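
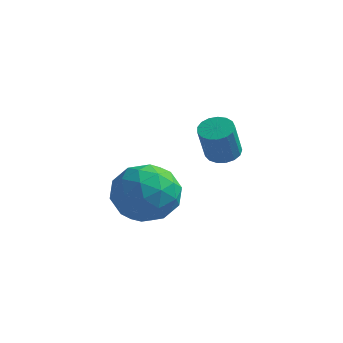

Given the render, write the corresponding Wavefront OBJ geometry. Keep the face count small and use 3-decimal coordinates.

v 0.381 4.21 -3.255
v 1.336 4.653 -3.045
v 1.144 3.067 -4.315
v 2.099 3.51 -4.105
v 1.582 2.961 -3.342
v 1.111 3.667 -2.687
v 1.369 4.053 -4.673
v 0.898 4.759 -4.018
v 1.946 4.555 -3.922
v 2.078 3.88 -3.099
v 0.402 3.84 -4.261
v 0.534 3.165 -3.438
v 0.792 4.532 -3.057
v 1.688 3.188 -4.303
v 1.385 2.865 -3.854
v 1.946 3.125 -3.731
v 0.659 3.953 -2.847
v 1.22 4.213 -2.723
v 1.365 3.218 -2.897
v 1.26 3.507 -4.637
v 1.821 3.767 -4.513
v 0.534 4.595 -3.629
v 1.095 4.855 -3.506
v 1.115 4.502 -4.463
v 1.711 4.735 -3.449
v 2.16 4.063 -4.072
v 1.731 4.382 -4.406
v 1.454 4.797 -4.021
v 1.789 4.338 -2.965
v 2.237 3.666 -3.588
v 1.934 3.343 -3.139
v 1.657 3.759 -2.754
v 2.148 4.281 -3.48
v 0.243 4.054 -3.772
v 0.691 3.382 -4.395
v 0.823 3.961 -4.606
v 0.546 4.377 -4.221
v 0.32 3.657 -3.288
v 0.769 2.985 -3.911
v 1.026 2.923 -3.339
v 0.749 3.338 -2.954
v 0.332 3.439 -3.88
v 3.62 3.636 -1.395
v 4.095 3.803 -1.31
v 4.054 3.351 -0.199
v 3.58 3.184 -0.285
v 3.954 3.989 -1.24
v 3.913 3.537 -0.129
v 3.736 4.094 -1.205
v 3.696 3.643 -0.094
v 3.493 4.095 -1.214
v 3.452 3.643 -0.103
v 3.278 3.99 -1.264
v 3.237 3.538 -0.153
v 3.142 3.804 -1.345
v 3.101 3.352 -0.234
v 3.115 3.58 -1.437
v 3.074 3.128 -0.326
v 3.205 3.368 -1.52
v 3.164 2.916 -0.409
v 3.389 3.218 -1.574
v 3.348 2.766 -0.463
v 3.627 3.163 -1.587
v 3.586 2.712 -0.476
v 3.863 3.217 -1.557
v 3.822 2.765 -0.446
v 4.043 3.367 -1.489
v 4.002 2.915 -0.378
v 4.127 3.578 -1.4
v 4.086 3.126 -0.289
f 1 38 17
f 38 12 41
f 17 41 6
f 38 41 17
f 1 17 13
f 17 6 18
f 13 18 2
f 17 18 13
f 1 13 22
f 13 2 23
f 22 23 8
f 13 23 22
f 1 22 34
f 22 8 37
f 34 37 11
f 22 37 34
f 1 34 38
f 34 11 42
f 38 42 12
f 34 42 38
f 2 18 29
f 18 6 32
f 29 32 10
f 18 32 29
f 6 41 19
f 41 12 40
f 19 40 5
f 41 40 19
f 12 42 39
f 42 11 35
f 39 35 3
f 42 35 39
f 11 37 36
f 37 8 24
f 36 24 7
f 37 24 36
f 8 23 28
f 23 2 25
f 28 25 9
f 23 25 28
f 4 30 16
f 30 10 31
f 16 31 5
f 30 31 16
f 4 16 14
f 16 5 15
f 14 15 3
f 16 15 14
f 4 14 21
f 14 3 20
f 21 20 7
f 14 20 21
f 4 21 26
f 21 7 27
f 26 27 9
f 21 27 26
f 4 26 30
f 26 9 33
f 30 33 10
f 26 33 30
f 5 31 19
f 31 10 32
f 19 32 6
f 31 32 19
f 3 15 39
f 15 5 40
f 39 40 12
f 15 40 39
f 7 20 36
f 20 3 35
f 36 35 11
f 20 35 36
f 9 27 28
f 27 7 24
f 28 24 8
f 27 24 28
f 10 33 29
f 33 9 25
f 29 25 2
f 33 25 29
f 44 43 47
f 44 47 45
f 45 47 48
f 45 48 46
f 47 43 49
f 47 49 48
f 48 49 50
f 48 50 46
f 49 43 51
f 49 51 50
f 50 51 52
f 50 52 46
f 51 43 53
f 51 53 52
f 52 53 54
f 52 54 46
f 53 43 55
f 53 55 54
f 54 55 56
f 54 56 46
f 55 43 57
f 55 57 56
f 56 57 58
f 56 58 46
f 57 43 59
f 57 59 58
f 58 59 60
f 58 60 46
f 59 43 61
f 59 61 60
f 60 61 62
f 60 62 46
f 61 43 63
f 61 63 62
f 62 63 64
f 62 64 46
f 63 43 65
f 63 65 64
f 64 65 66
f 64 66 46
f 65 43 67
f 65 67 66
f 66 67 68
f 66 68 46
f 67 43 69
f 67 69 68
f 68 69 70
f 68 70 46
f 69 43 44
f 69 44 70
f 70 44 45
f 70 45 46



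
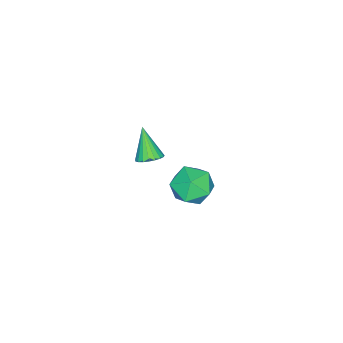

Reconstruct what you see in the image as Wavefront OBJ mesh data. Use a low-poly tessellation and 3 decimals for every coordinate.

v 0.402 -1.515 2.156
v 0.918 -1.957 2.149
v -0.222 -2.265 3.584
v 1.023 -1.746 2.305
v 1.021 -1.496 2.436
v 0.911 -1.248 2.518
v 0.714 -1.047 2.538
v 0.462 -0.926 2.491
v 0.2 -0.908 2.386
v -0.027 -0.994 2.242
v -0.18 -1.171 2.083
v -0.233 -1.406 1.936
v -0.175 -1.661 1.827
v -0.018 -1.89 1.775
v 0.211 -2.055 1.789
v 0.474 -2.126 1.866
v 0.724 -2.091 1.993
v -2.869 -0.198 -3.093
v -2.029 -1.049 -3.38
v -4.291 -1.591 -3.12
v -3.451 -2.442 -3.407
v -3.446 -1.926 -2.291
v -2.567 -1.065 -2.274
v -3.753 -1.575 -4.226
v -2.874 -0.714 -4.209
v -2.575 -1.9 -4.081
v -2.385 -2.117 -2.885
v -3.935 -0.523 -3.615
v -3.745 -0.74 -2.419
f 2 1 4
f 2 4 3
f 4 1 5
f 4 5 3
f 5 1 6
f 5 6 3
f 6 1 7
f 6 7 3
f 7 1 8
f 7 8 3
f 8 1 9
f 8 9 3
f 9 1 10
f 9 10 3
f 10 1 11
f 10 11 3
f 11 1 12
f 11 12 3
f 12 1 13
f 12 13 3
f 13 1 14
f 13 14 3
f 14 1 15
f 14 15 3
f 15 1 16
f 15 16 3
f 16 1 17
f 16 17 3
f 17 1 2
f 17 2 3
f 18 29 23
f 18 23 19
f 18 19 25
f 18 25 28
f 18 28 29
f 19 23 27
f 23 29 22
f 29 28 20
f 28 25 24
f 25 19 26
f 21 27 22
f 21 22 20
f 21 20 24
f 21 24 26
f 21 26 27
f 22 27 23
f 20 22 29
f 24 20 28
f 26 24 25
f 27 26 19



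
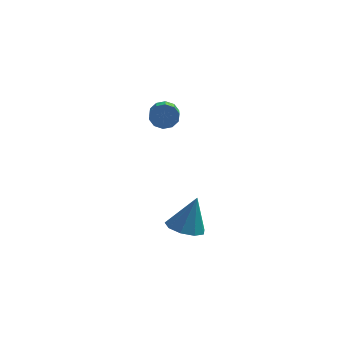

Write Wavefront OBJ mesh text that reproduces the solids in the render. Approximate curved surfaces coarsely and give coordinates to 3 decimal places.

v 1.462 -0.782 1.77
v 1.84 -0.932 1.213
v 2.016 -2.268 1.693
v 1.638 -2.118 2.25
v 2.103 -0.789 1.516
v 2.28 -2.124 1.996
v 2.122 -0.643 1.916
v 2.298 -1.978 2.396
v 1.888 -0.55 2.261
v 2.064 -1.886 2.74
v 1.491 -0.546 2.418
v 1.668 -1.881 2.897
v 1.084 -0.632 2.327
v 1.26 -1.968 2.807
v 0.82 -0.776 2.024
v 0.997 -2.111 2.504
v 0.802 -0.922 1.624
v 0.978 -2.257 2.104
v 1.036 -1.014 1.28
v 1.212 -2.35 1.759
v 1.432 -1.019 1.123
v 1.609 -2.354 1.602
v 2.685 -3.058 -4.306
v 3.194 -3.861 -4.309
v 3.195 -2.742 -2.514
v 3.564 -3.363 -4.502
v 3.522 -2.722 -4.604
v 3.09 -2.239 -4.566
v 2.467 -2.139 -4.407
v 1.947 -2.469 -4.2
v 1.772 -3.075 -4.044
v 2.025 -3.673 -4.01
v 2.586 -3.983 -4.114
f 2 1 5
f 2 5 3
f 3 5 6
f 3 6 4
f 5 1 7
f 5 7 6
f 6 7 8
f 6 8 4
f 7 1 9
f 7 9 8
f 8 9 10
f 8 10 4
f 9 1 11
f 9 11 10
f 10 11 12
f 10 12 4
f 11 1 13
f 11 13 12
f 12 13 14
f 12 14 4
f 13 1 15
f 13 15 14
f 14 15 16
f 14 16 4
f 15 1 17
f 15 17 16
f 16 17 18
f 16 18 4
f 17 1 19
f 17 19 18
f 18 19 20
f 18 20 4
f 19 1 21
f 19 21 20
f 20 21 22
f 20 22 4
f 21 1 2
f 21 2 22
f 22 2 3
f 22 3 4
f 24 23 26
f 24 26 25
f 26 23 27
f 26 27 25
f 27 23 28
f 27 28 25
f 28 23 29
f 28 29 25
f 29 23 30
f 29 30 25
f 30 23 31
f 30 31 25
f 31 23 32
f 31 32 25
f 32 23 33
f 32 33 25
f 33 23 24
f 33 24 25



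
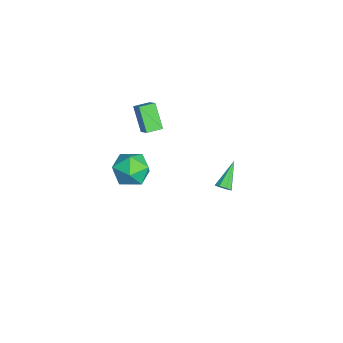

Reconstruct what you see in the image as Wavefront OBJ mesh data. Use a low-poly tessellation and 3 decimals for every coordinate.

v -1.357 -3.161 4.125
v -0.536 -2.875 4.814
v -1.676 -2.245 4.125
v -0.855 -1.959 4.814
v -0.325 -2.801 2.746
v 0.496 -2.515 3.435
v -0.644 -1.885 2.746
v 0.177 -1.599 3.435
v -1.636 2.014 -4.204
v -1.402 1.764 -3.787
v -2.984 2.766 -2.996
v -1.248 2.142 -3.852
v -1.322 2.445 -4.123
v -1.58 2.496 -4.442
v -1.871 2.264 -4.622
v -2.025 1.885 -4.557
v -1.951 1.582 -4.286
v -1.692 1.532 -3.967
v 2.026 -2.845 3.003
v 3.216 -2.577 2.975
v 2.364 -4.463 1.925
v 3.554 -4.195 1.897
v 3.031 -4.542 2.943
v 2.822 -3.542 3.609
v 2.758 -3.498 1.291
v 2.549 -2.498 1.957
v 3.668 -2.981 1.917
v 3.837 -3.626 2.938
v 1.743 -3.414 1.962
v 1.912 -4.059 2.983
f 2 4 1
f 5 2 1
f 1 4 3
f 3 5 1
f 2 8 4
f 6 2 5
f 6 8 2
f 4 8 3
f 7 5 3
f 3 8 7
f 7 6 5
f 8 6 7
f 10 9 12
f 10 12 11
f 12 9 13
f 12 13 11
f 13 9 14
f 13 14 11
f 14 9 15
f 14 15 11
f 15 9 16
f 15 16 11
f 16 9 17
f 16 17 11
f 17 9 18
f 17 18 11
f 18 9 10
f 18 10 11
f 19 30 24
f 19 24 20
f 19 20 26
f 19 26 29
f 19 29 30
f 20 24 28
f 24 30 23
f 30 29 21
f 29 26 25
f 26 20 27
f 22 28 23
f 22 23 21
f 22 21 25
f 22 25 27
f 22 27 28
f 23 28 24
f 21 23 30
f 25 21 29
f 27 25 26
f 28 27 20



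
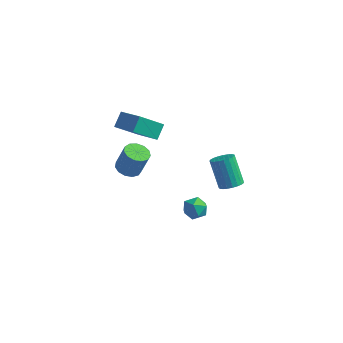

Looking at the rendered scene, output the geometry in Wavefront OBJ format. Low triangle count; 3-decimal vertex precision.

v -2.788 0.25 3.402
v -2.792 1.017 4.105
v -4.344 0.933 2.647
v -4.348 1.7 3.35
v -1.852 1.22 2.35
v -1.856 1.987 3.053
v -3.408 1.903 1.595
v -3.412 2.67 2.298
v -1.545 -2.506 3.093
v -0.917 -2.226 2.85
v -0.446 -2.074 4.245
v -1.075 -2.354 4.487
v -1.173 -1.908 2.902
v -0.702 -1.756 4.297
v -1.547 -1.78 3.014
v -1.076 -1.628 4.409
v -1.921 -1.882 3.152
v -1.45 -1.731 4.547
v -2.176 -2.183 3.27
v -1.705 -2.031 4.665
v -2.23 -2.586 3.332
v -1.759 -2.434 4.727
v -2.068 -2.963 3.319
v -1.597 -2.812 4.713
v -1.739 -3.195 3.233
v -1.268 -3.044 4.628
v -1.349 -3.209 3.103
v -0.878 -3.057 4.497
v -1.022 -2.999 2.969
v -0.551 -2.847 4.364
v -0.86 -2.632 2.875
v -0.389 -2.481 4.27
v 1.513 -0.513 0.281
v 2.182 -0.797 0.034
v 0.938 -1.023 -0.694
v 1.607 -1.307 -0.941
v 1.284 -1.585 -0.303
v 1.639 -1.27 0.3
v 1.481 -0.55 -0.96
v 1.836 -0.235 -0.357
v 2.162 -0.82 -0.733
v 2.041 -1.459 -0.326
v 1.079 -0.361 -0.334
v 0.958 -1 0.073
v 3.923 -1.463 3.2
v 4.241 -1.946 3.538
v 3.435 -1.441 5.018
v 3.117 -0.957 4.68
v 4.418 -1.732 3.562
v 3.612 -1.227 5.042
v 4.51 -1.472 3.523
v 3.704 -0.967 5.003
v 4.5 -1.21 3.428
v 3.694 -0.705 4.909
v 4.391 -0.992 3.294
v 3.584 -0.487 4.774
v 4.2 -0.855 3.143
v 3.394 -0.35 4.624
v 3.962 -0.823 3.003
v 3.156 -0.318 4.483
v 3.717 -0.902 2.896
v 2.911 -0.397 4.377
v 3.508 -1.078 2.842
v 2.701 -0.572 4.322
v 3.37 -1.32 2.85
v 2.564 -0.815 4.33
v 3.328 -1.587 2.918
v 2.522 -1.081 4.398
v 3.389 -1.832 3.035
v 2.583 -1.327 4.515
v 3.543 -2.014 3.18
v 2.736 -1.508 4.661
v 3.762 -2.1 3.329
v 2.955 -1.595 4.81
v 4.009 -2.076 3.456
v 3.202 -1.571 4.936
f 2 4 1
f 5 2 1
f 1 4 3
f 3 5 1
f 2 8 4
f 6 2 5
f 6 8 2
f 4 8 3
f 7 5 3
f 3 8 7
f 7 6 5
f 8 6 7
f 10 9 13
f 10 13 11
f 11 13 14
f 11 14 12
f 13 9 15
f 13 15 14
f 14 15 16
f 14 16 12
f 15 9 17
f 15 17 16
f 16 17 18
f 16 18 12
f 17 9 19
f 17 19 18
f 18 19 20
f 18 20 12
f 19 9 21
f 19 21 20
f 20 21 22
f 20 22 12
f 21 9 23
f 21 23 22
f 22 23 24
f 22 24 12
f 23 9 25
f 23 25 24
f 24 25 26
f 24 26 12
f 25 9 27
f 25 27 26
f 26 27 28
f 26 28 12
f 27 9 29
f 27 29 28
f 28 29 30
f 28 30 12
f 29 9 31
f 29 31 30
f 30 31 32
f 30 32 12
f 31 9 10
f 31 10 32
f 32 10 11
f 32 11 12
f 33 44 38
f 33 38 34
f 33 34 40
f 33 40 43
f 33 43 44
f 34 38 42
f 38 44 37
f 44 43 35
f 43 40 39
f 40 34 41
f 36 42 37
f 36 37 35
f 36 35 39
f 36 39 41
f 36 41 42
f 37 42 38
f 35 37 44
f 39 35 43
f 41 39 40
f 42 41 34
f 46 45 49
f 46 49 47
f 47 49 50
f 47 50 48
f 49 45 51
f 49 51 50
f 50 51 52
f 50 52 48
f 51 45 53
f 51 53 52
f 52 53 54
f 52 54 48
f 53 45 55
f 53 55 54
f 54 55 56
f 54 56 48
f 55 45 57
f 55 57 56
f 56 57 58
f 56 58 48
f 57 45 59
f 57 59 58
f 58 59 60
f 58 60 48
f 59 45 61
f 59 61 60
f 60 61 62
f 60 62 48
f 61 45 63
f 61 63 62
f 62 63 64
f 62 64 48
f 63 45 65
f 63 65 64
f 64 65 66
f 64 66 48
f 65 45 67
f 65 67 66
f 66 67 68
f 66 68 48
f 67 45 69
f 67 69 68
f 68 69 70
f 68 70 48
f 69 45 71
f 69 71 70
f 70 71 72
f 70 72 48
f 71 45 73
f 71 73 72
f 72 73 74
f 72 74 48
f 73 45 75
f 73 75 74
f 74 75 76
f 74 76 48
f 75 45 46
f 75 46 76
f 76 46 47
f 76 47 48



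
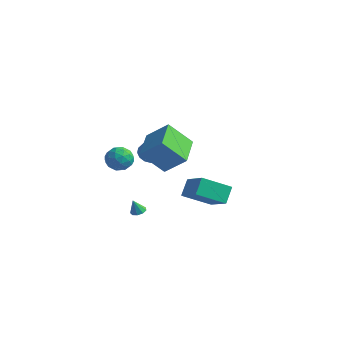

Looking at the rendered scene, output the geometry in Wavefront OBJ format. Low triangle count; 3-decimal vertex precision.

v -0.157 -2.954 2.063
v 0.55 -3.578 2.137
v -0.85 -3.862 1.043
v -0.143 -4.486 1.117
v -0.736 -4.354 1.842
v -0.308 -3.794 2.473
v 0.008 -3.646 0.707
v 0.436 -3.086 1.338
v 0.652 -4.006 1.3
v 0.192 -4.444 2.001
v -0.492 -2.996 1.179
v -0.952 -3.434 1.88
v 0.257 -3.187 2.19
v -0.557 -4.253 0.99
v -0.906 -4.176 1.417
v -0.49 -4.543 1.461
v -0.247 -3.313 2.387
v 0.169 -3.68 2.431
v -0.588 -4.136 2.257
v -0.469 -3.76 0.749
v -0.053 -4.127 0.793
v 0.19 -2.897 1.719
v 0.606 -3.264 1.763
v 0.288 -3.304 0.923
v 0.733 -3.805 1.741
v 0.326 -4.338 1.141
v 0.415 -3.845 0.9
v 0.666 -3.515 1.271
v 0.463 -4.062 2.154
v 0.055 -4.596 1.554
v -0.294 -4.518 1.98
v -0.042 -4.189 2.351
v 0.523 -4.314 1.661
v -0.355 -2.844 1.626
v -0.763 -3.378 1.026
v -0.258 -3.251 0.829
v -0.006 -2.922 1.2
v -0.626 -3.102 2.039
v -1.033 -3.635 1.439
v -0.966 -3.925 1.909
v -0.715 -3.595 2.28
v -0.823 -3.126 1.519
v 0.496 -2.789 -3.075
v 0.797 -3.207 -3.151
v 0.324 -3.091 -2.105
v 0.994 -2.936 -3.032
v 0.958 -2.596 -2.933
v 0.706 -2.347 -2.9
v 0.356 -2.305 -2.949
v 0.072 -2.489 -3.057
v -0.014 -2.815 -3.174
v 0.14 -3.128 -3.244
v 0.46 -3.283 -3.235
v 1.73 -3.385 4.057
v 3.037 -2.928 5.239
v 2.731 -2.367 2.558
v 4.038 -1.911 3.739
v 2.802 -5.169 3.561
v 4.109 -4.713 4.742
v 3.803 -4.152 2.061
v 5.11 -3.695 3.243
v -0.032 1.775 -3.876
v -0.289 2.657 -2.873
v 1.153 3.271 -4.888
v 0.896 4.153 -3.885
v 1.744 1.087 -2.815
v 1.487 1.969 -1.812
v 2.929 2.583 -3.827
v 2.672 3.465 -2.824
v -1.443 0.41 -0.035
v -0.822 0.383 -0.569
v 0.565 0.024 1.06
v -0.057 0.05 1.595
v -0.851 0.791 -0.455
v 0.536 0.432 1.175
v -1.039 1.097 -0.228
v 0.348 0.737 1.402
v -1.335 1.218 0.051
v 0.052 0.859 1.681
v -1.661 1.123 0.307
v -0.274 0.763 1.937
v -1.928 0.836 0.471
v -0.541 0.477 2.101
v -2.065 0.436 0.5
v -0.678 0.077 2.129
v -2.036 0.028 0.385
v -0.649 -0.331 2.015
v -1.848 -0.277 0.158
v -0.461 -0.637 1.788
v -1.552 -0.399 -0.121
v -0.165 -0.758 1.509
v -1.226 -0.303 -0.377
v 0.161 -0.663 1.253
v -0.959 -0.017 -0.541
v 0.428 -0.376 1.089
f 1 38 17
f 38 12 41
f 17 41 6
f 38 41 17
f 1 17 13
f 17 6 18
f 13 18 2
f 17 18 13
f 1 13 22
f 13 2 23
f 22 23 8
f 13 23 22
f 1 22 34
f 22 8 37
f 34 37 11
f 22 37 34
f 1 34 38
f 34 11 42
f 38 42 12
f 34 42 38
f 2 18 29
f 18 6 32
f 29 32 10
f 18 32 29
f 6 41 19
f 41 12 40
f 19 40 5
f 41 40 19
f 12 42 39
f 42 11 35
f 39 35 3
f 42 35 39
f 11 37 36
f 37 8 24
f 36 24 7
f 37 24 36
f 8 23 28
f 23 2 25
f 28 25 9
f 23 25 28
f 4 30 16
f 30 10 31
f 16 31 5
f 30 31 16
f 4 16 14
f 16 5 15
f 14 15 3
f 16 15 14
f 4 14 21
f 14 3 20
f 21 20 7
f 14 20 21
f 4 21 26
f 21 7 27
f 26 27 9
f 21 27 26
f 4 26 30
f 26 9 33
f 30 33 10
f 26 33 30
f 5 31 19
f 31 10 32
f 19 32 6
f 31 32 19
f 3 15 39
f 15 5 40
f 39 40 12
f 15 40 39
f 7 20 36
f 20 3 35
f 36 35 11
f 20 35 36
f 9 27 28
f 27 7 24
f 28 24 8
f 27 24 28
f 10 33 29
f 33 9 25
f 29 25 2
f 33 25 29
f 44 43 46
f 44 46 45
f 46 43 47
f 46 47 45
f 47 43 48
f 47 48 45
f 48 43 49
f 48 49 45
f 49 43 50
f 49 50 45
f 50 43 51
f 50 51 45
f 51 43 52
f 51 52 45
f 52 43 53
f 52 53 45
f 53 43 44
f 53 44 45
f 55 57 54
f 58 55 54
f 54 57 56
f 56 58 54
f 55 61 57
f 59 55 58
f 59 61 55
f 57 61 56
f 60 58 56
f 56 61 60
f 60 59 58
f 61 59 60
f 63 65 62
f 66 63 62
f 62 65 64
f 64 66 62
f 63 69 65
f 67 63 66
f 67 69 63
f 65 69 64
f 68 66 64
f 64 69 68
f 68 67 66
f 69 67 68
f 71 70 74
f 71 74 72
f 72 74 75
f 72 75 73
f 74 70 76
f 74 76 75
f 75 76 77
f 75 77 73
f 76 70 78
f 76 78 77
f 77 78 79
f 77 79 73
f 78 70 80
f 78 80 79
f 79 80 81
f 79 81 73
f 80 70 82
f 80 82 81
f 81 82 83
f 81 83 73
f 82 70 84
f 82 84 83
f 83 84 85
f 83 85 73
f 84 70 86
f 84 86 85
f 85 86 87
f 85 87 73
f 86 70 88
f 86 88 87
f 87 88 89
f 87 89 73
f 88 70 90
f 88 90 89
f 89 90 91
f 89 91 73
f 90 70 92
f 90 92 91
f 91 92 93
f 91 93 73
f 92 70 94
f 92 94 93
f 93 94 95
f 93 95 73
f 94 70 71
f 94 71 95
f 95 71 72
f 95 72 73



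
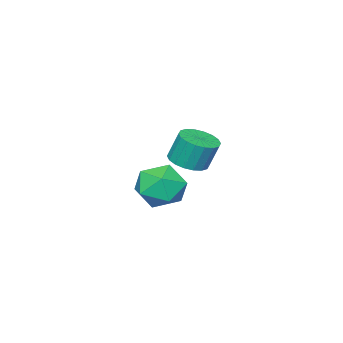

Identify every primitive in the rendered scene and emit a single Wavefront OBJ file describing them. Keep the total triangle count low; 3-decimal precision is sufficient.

v 0.508 0.405 3.47
v 0.987 -0.386 3.715
v -0.827 -0.294 3.825
v -0.348 -1.085 4.07
v -0.276 -0.296 4.606
v 0.549 0.136 4.388
v -0.389 -0.816 3.152
v 0.436 -0.384 2.934
v 0.433 -1.14 3.519
v 0.503 -0.819 4.418
v -0.343 0.139 3.122
v -0.273 0.46 4.021
v -3.541 -2.411 3.131
v -3.043 -2.915 3.377
v -3.221 -2.553 4.476
v -3.719 -2.049 4.229
v -2.854 -2.646 3.32
v -3.032 -2.284 4.418
v -2.801 -2.331 3.224
v -2.979 -1.969 4.323
v -2.895 -2.031 3.111
v -3.073 -1.669 4.209
v -3.116 -1.807 3.001
v -3.294 -1.445 4.099
v -3.422 -1.702 2.917
v -3.6 -1.34 4.015
v -3.751 -1.738 2.875
v -3.929 -1.376 3.974
v -4.039 -1.907 2.884
v -4.217 -1.545 3.983
v -4.228 -2.176 2.942
v -4.406 -1.814 4.04
v -4.281 -2.491 3.037
v -4.459 -2.129 4.136
v -4.187 -2.791 3.151
v -4.365 -2.429 4.249
v -3.966 -3.015 3.261
v -4.144 -2.653 4.359
v -3.66 -3.12 3.345
v -3.838 -2.758 4.443
v -3.331 -3.084 3.386
v -3.509 -2.722 4.485
f 1 12 6
f 1 6 2
f 1 2 8
f 1 8 11
f 1 11 12
f 2 6 10
f 6 12 5
f 12 11 3
f 11 8 7
f 8 2 9
f 4 10 5
f 4 5 3
f 4 3 7
f 4 7 9
f 4 9 10
f 5 10 6
f 3 5 12
f 7 3 11
f 9 7 8
f 10 9 2
f 14 13 17
f 14 17 15
f 15 17 18
f 15 18 16
f 17 13 19
f 17 19 18
f 18 19 20
f 18 20 16
f 19 13 21
f 19 21 20
f 20 21 22
f 20 22 16
f 21 13 23
f 21 23 22
f 22 23 24
f 22 24 16
f 23 13 25
f 23 25 24
f 24 25 26
f 24 26 16
f 25 13 27
f 25 27 26
f 26 27 28
f 26 28 16
f 27 13 29
f 27 29 28
f 28 29 30
f 28 30 16
f 29 13 31
f 29 31 30
f 30 31 32
f 30 32 16
f 31 13 33
f 31 33 32
f 32 33 34
f 32 34 16
f 33 13 35
f 33 35 34
f 34 35 36
f 34 36 16
f 35 13 37
f 35 37 36
f 36 37 38
f 36 38 16
f 37 13 39
f 37 39 38
f 38 39 40
f 38 40 16
f 39 13 41
f 39 41 40
f 40 41 42
f 40 42 16
f 41 13 14
f 41 14 42
f 42 14 15
f 42 15 16



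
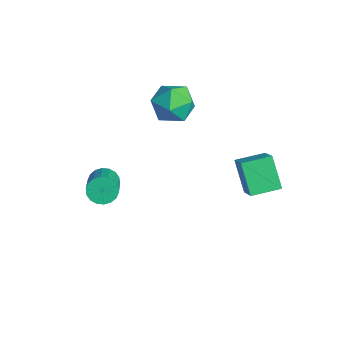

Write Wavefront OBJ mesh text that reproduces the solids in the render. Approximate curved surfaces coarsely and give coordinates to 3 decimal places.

v 1.028 2.098 1.708
v 2.09 1.862 2.557
v 1.214 3.398 1.836
v 2.277 3.162 2.684
v 2.023 2.078 0.456
v 3.086 1.842 1.304
v 2.21 3.378 0.583
v 3.272 3.142 1.432
v -2.986 -2.082 -1.775
v -2.61 -2.171 -2.346
v -0.997 -2.866 -1.177
v -1.374 -2.778 -0.605
v -2.544 -1.882 -2.265
v -0.932 -2.577 -1.096
v -2.566 -1.633 -2.087
v -0.954 -2.328 -0.917
v -2.671 -1.473 -1.847
v -1.059 -2.168 -0.677
v -2.839 -1.434 -1.592
v -1.226 -2.129 -0.423
v -3.036 -1.523 -1.374
v -1.423 -2.218 -0.205
v -3.223 -1.723 -1.235
v -1.61 -2.418 -0.066
v -3.363 -1.994 -1.203
v -1.75 -2.689 -0.034
v -3.428 -2.283 -1.284
v -1.816 -2.978 -0.115
v -3.406 -2.532 -1.463
v -1.794 -3.227 -0.293
v -3.301 -2.692 -1.703
v -1.689 -3.387 -0.533
v -3.134 -2.731 -1.957
v -1.521 -3.426 -0.788
v -2.937 -2.642 -2.175
v -1.324 -3.337 -1.006
v -2.75 -2.442 -2.314
v -1.137 -3.137 -1.145
v -2.784 0.526 3.993
v -2.244 1.439 4.048
v -1.556 -0.139 2.992
v -1.016 0.774 3.047
v -1.107 0.158 3.907
v -1.866 0.569 4.526
v -1.934 0.731 2.514
v -2.693 1.142 3.133
v -1.719 1.566 3.134
v -1.208 1.212 3.995
v -2.592 0.088 3.045
v -2.081 -0.266 3.906
f 2 4 1
f 5 2 1
f 1 4 3
f 3 5 1
f 2 8 4
f 6 2 5
f 6 8 2
f 4 8 3
f 7 5 3
f 3 8 7
f 7 6 5
f 8 6 7
f 10 9 13
f 10 13 11
f 11 13 14
f 11 14 12
f 13 9 15
f 13 15 14
f 14 15 16
f 14 16 12
f 15 9 17
f 15 17 16
f 16 17 18
f 16 18 12
f 17 9 19
f 17 19 18
f 18 19 20
f 18 20 12
f 19 9 21
f 19 21 20
f 20 21 22
f 20 22 12
f 21 9 23
f 21 23 22
f 22 23 24
f 22 24 12
f 23 9 25
f 23 25 24
f 24 25 26
f 24 26 12
f 25 9 27
f 25 27 26
f 26 27 28
f 26 28 12
f 27 9 29
f 27 29 28
f 28 29 30
f 28 30 12
f 29 9 31
f 29 31 30
f 30 31 32
f 30 32 12
f 31 9 33
f 31 33 32
f 32 33 34
f 32 34 12
f 33 9 35
f 33 35 34
f 34 35 36
f 34 36 12
f 35 9 37
f 35 37 36
f 36 37 38
f 36 38 12
f 37 9 10
f 37 10 38
f 38 10 11
f 38 11 12
f 39 50 44
f 39 44 40
f 39 40 46
f 39 46 49
f 39 49 50
f 40 44 48
f 44 50 43
f 50 49 41
f 49 46 45
f 46 40 47
f 42 48 43
f 42 43 41
f 42 41 45
f 42 45 47
f 42 47 48
f 43 48 44
f 41 43 50
f 45 41 49
f 47 45 46
f 48 47 40



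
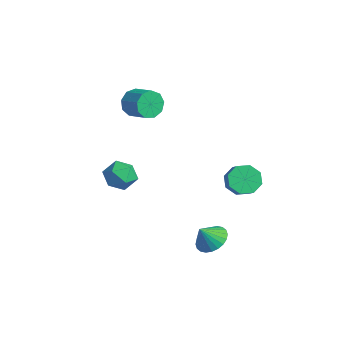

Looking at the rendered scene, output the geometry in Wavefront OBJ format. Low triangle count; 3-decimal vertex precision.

v -4.261 0.093 3.105
v -3.894 -0.525 2.396
v -2.472 -0.312 2.946
v -2.839 0.307 3.655
v -3.901 0.125 2.162
v -2.479 0.338 2.712
v -4.076 0.76 2.369
v -2.654 0.973 2.919
v -4.338 1.083 2.92
v -2.916 1.297 3.471
v -4.564 0.943 3.558
v -3.142 1.157 4.109
v -4.648 0.406 3.984
v -3.226 0.619 4.534
v -4.551 -0.278 3.998
v -3.129 -0.065 4.549
v -4.318 -0.788 3.594
v -2.896 -0.575 4.145
v -4.059 -0.886 2.962
v -2.636 -0.672 3.512
v 3.986 0.05 -3.81
v 4.577 0.745 -3.27
v 3.834 -0.69 -2.69
v 4.198 0.903 -3.217
v 3.787 0.931 -3.254
v 3.407 0.825 -3.376
v 3.114 0.6 -3.563
v 2.954 0.293 -3.789
v 2.951 -0.052 -4.017
v 3.106 -0.382 -4.214
v 3.395 -0.645 -4.349
v 3.773 -0.803 -4.402
v 4.184 -0.831 -4.365
v 4.565 -0.725 -4.243
v 4.857 -0.501 -4.056
v 5.017 -0.193 -3.83
v 5.02 0.152 -3.602
v 4.865 0.481 -3.405
v -1.094 -3.224 0.533
v -0.352 -2.515 0.941
v 0.192 -4.445 0.319
v 0.934 -3.736 0.727
v 0.16 -4.167 1.387
v -0.634 -3.411 1.519
v 0.474 -3.549 -0.259
v -0.32 -2.793 -0.127
v 0.617 -2.715 0.451
v 0.423 -3.097 1.468
v -0.583 -3.863 -0.208
v -0.777 -4.245 0.809
v 1.688 3.649 -1.618
v 2.266 4.461 -1.978
v 3.01 4.223 -1.323
v 2.432 3.411 -0.962
v 1.787 4.672 -1.358
v 2.531 4.434 -0.703
v 1.25 4.284 -0.89
v 1.994 4.045 -0.235
v 0.97 3.524 -0.849
v 1.714 3.285 -0.193
v 1.11 2.837 -1.257
v 1.854 2.599 -0.602
v 1.589 2.626 -1.877
v 2.333 2.388 -1.222
v 2.126 3.015 -2.345
v 2.87 2.776 -1.69
v 2.406 3.775 -2.387
v 3.15 3.536 -1.731
f 2 1 5
f 2 5 3
f 3 5 6
f 3 6 4
f 5 1 7
f 5 7 6
f 6 7 8
f 6 8 4
f 7 1 9
f 7 9 8
f 8 9 10
f 8 10 4
f 9 1 11
f 9 11 10
f 10 11 12
f 10 12 4
f 11 1 13
f 11 13 12
f 12 13 14
f 12 14 4
f 13 1 15
f 13 15 14
f 14 15 16
f 14 16 4
f 15 1 17
f 15 17 16
f 16 17 18
f 16 18 4
f 17 1 19
f 17 19 18
f 18 19 20
f 18 20 4
f 19 1 2
f 19 2 20
f 20 2 3
f 20 3 4
f 22 21 24
f 22 24 23
f 24 21 25
f 24 25 23
f 25 21 26
f 25 26 23
f 26 21 27
f 26 27 23
f 27 21 28
f 27 28 23
f 28 21 29
f 28 29 23
f 29 21 30
f 29 30 23
f 30 21 31
f 30 31 23
f 31 21 32
f 31 32 23
f 32 21 33
f 32 33 23
f 33 21 34
f 33 34 23
f 34 21 35
f 34 35 23
f 35 21 36
f 35 36 23
f 36 21 37
f 36 37 23
f 37 21 38
f 37 38 23
f 38 21 22
f 38 22 23
f 39 50 44
f 39 44 40
f 39 40 46
f 39 46 49
f 39 49 50
f 40 44 48
f 44 50 43
f 50 49 41
f 49 46 45
f 46 40 47
f 42 48 43
f 42 43 41
f 42 41 45
f 42 45 47
f 42 47 48
f 43 48 44
f 41 43 50
f 45 41 49
f 47 45 46
f 48 47 40
f 52 51 55
f 52 55 53
f 53 55 56
f 53 56 54
f 55 51 57
f 55 57 56
f 56 57 58
f 56 58 54
f 57 51 59
f 57 59 58
f 58 59 60
f 58 60 54
f 59 51 61
f 59 61 60
f 60 61 62
f 60 62 54
f 61 51 63
f 61 63 62
f 62 63 64
f 62 64 54
f 63 51 65
f 63 65 64
f 64 65 66
f 64 66 54
f 65 51 67
f 65 67 66
f 66 67 68
f 66 68 54
f 67 51 52
f 67 52 68
f 68 52 53
f 68 53 54



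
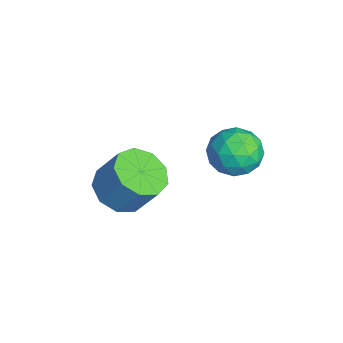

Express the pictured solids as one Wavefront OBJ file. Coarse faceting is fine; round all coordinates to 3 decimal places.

v -0.297 1.328 -0.589
v 0.057 1.771 -1.437
v 1.083 0.429 -0.483
v 1.437 0.872 -1.331
v 1.347 1.415 -0.472
v 0.494 1.97 -0.538
v 0.646 0.23 -1.382
v -0.207 0.785 -1.448
v 0.639 1.092 -1.927
v 1.073 1.824 -1.365
v 0.067 0.376 -0.555
v 0.501 1.108 0.007
v -0.241 1.628 -1.022
v 1.381 0.572 -0.898
v 1.328 0.891 -0.393
v 1.536 1.151 -0.891
v 0.016 1.745 -0.494
v 0.224 2.006 -0.992
v 0.982 1.796 -0.425
v 0.916 0.194 -0.928
v 1.124 0.455 -1.426
v -0.396 1.049 -1.029
v -0.188 1.309 -1.527
v 0.158 0.404 -1.495
v 0.309 1.49 -1.809
v 1.12 0.961 -1.747
v 0.655 0.584 -1.777
v 0.154 0.91 -1.815
v 0.564 1.92 -1.478
v 1.375 1.392 -1.416
v 1.322 1.71 -0.911
v 0.821 2.037 -0.95
v 0.906 1.521 -1.767
v -0.235 0.808 -0.504
v 0.576 0.28 -0.442
v 0.319 0.163 -0.97
v -0.182 0.49 -1.009
v 0.02 1.239 -0.173
v 0.831 0.71 -0.111
v 0.986 1.29 -0.105
v 0.485 1.616 -0.143
v 0.234 0.679 -0.153
v -0.651 -2.66 -3.686
v 0.372 -2.871 -3.915
v 0.815 -2.152 -2.604
v -0.209 -1.94 -2.374
v 0.179 -2.227 -4.203
v 0.622 -1.508 -2.892
v -0.402 -1.785 -4.249
v 0.04 -1.066 -2.938
v -1.1 -1.752 -4.032
v -0.658 -1.033 -2.72
v -1.588 -2.144 -3.652
v -1.146 -1.425 -2.341
v -1.638 -2.777 -3.288
v -1.195 -2.058 -1.977
v -1.226 -3.355 -3.11
v -0.783 -2.636 -1.799
v -0.545 -3.608 -3.202
v -0.102 -2.889 -1.89
v 0.086 -3.417 -3.52
v 0.529 -2.698 -2.208
f 1 38 17
f 38 12 41
f 17 41 6
f 38 41 17
f 1 17 13
f 17 6 18
f 13 18 2
f 17 18 13
f 1 13 22
f 13 2 23
f 22 23 8
f 13 23 22
f 1 22 34
f 22 8 37
f 34 37 11
f 22 37 34
f 1 34 38
f 34 11 42
f 38 42 12
f 34 42 38
f 2 18 29
f 18 6 32
f 29 32 10
f 18 32 29
f 6 41 19
f 41 12 40
f 19 40 5
f 41 40 19
f 12 42 39
f 42 11 35
f 39 35 3
f 42 35 39
f 11 37 36
f 37 8 24
f 36 24 7
f 37 24 36
f 8 23 28
f 23 2 25
f 28 25 9
f 23 25 28
f 4 30 16
f 30 10 31
f 16 31 5
f 30 31 16
f 4 16 14
f 16 5 15
f 14 15 3
f 16 15 14
f 4 14 21
f 14 3 20
f 21 20 7
f 14 20 21
f 4 21 26
f 21 7 27
f 26 27 9
f 21 27 26
f 4 26 30
f 26 9 33
f 30 33 10
f 26 33 30
f 5 31 19
f 31 10 32
f 19 32 6
f 31 32 19
f 3 15 39
f 15 5 40
f 39 40 12
f 15 40 39
f 7 20 36
f 20 3 35
f 36 35 11
f 20 35 36
f 9 27 28
f 27 7 24
f 28 24 8
f 27 24 28
f 10 33 29
f 33 9 25
f 29 25 2
f 33 25 29
f 44 43 47
f 44 47 45
f 45 47 48
f 45 48 46
f 47 43 49
f 47 49 48
f 48 49 50
f 48 50 46
f 49 43 51
f 49 51 50
f 50 51 52
f 50 52 46
f 51 43 53
f 51 53 52
f 52 53 54
f 52 54 46
f 53 43 55
f 53 55 54
f 54 55 56
f 54 56 46
f 55 43 57
f 55 57 56
f 56 57 58
f 56 58 46
f 57 43 59
f 57 59 58
f 58 59 60
f 58 60 46
f 59 43 61
f 59 61 60
f 60 61 62
f 60 62 46
f 61 43 44
f 61 44 62
f 62 44 45
f 62 45 46



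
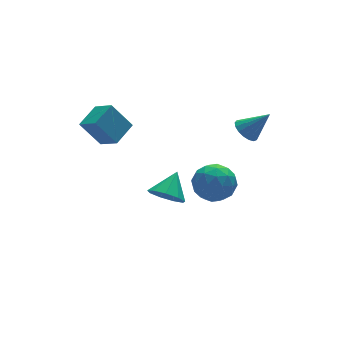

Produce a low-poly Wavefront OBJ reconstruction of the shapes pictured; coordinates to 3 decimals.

v 0.899 2.47 -3.406
v 1.575 2.216 -3.892
v 1.761 3.13 -2.554
v 1.369 2.738 -4.088
v 0.943 3.135 -3.965
v 0.497 3.221 -3.581
v 0.239 2.955 -3.115
v 0.29 2.462 -2.785
v 0.627 1.973 -2.746
v 1.091 1.716 -3.016
v 1.465 1.812 -3.468
v 3.272 -0.104 1.84
v 3.718 -0.267 1.41
v 4.108 -0.556 2.88
v 3.786 0.023 1.481
v 3.737 0.284 1.634
v 3.581 0.456 1.834
v 3.355 0.5 2.035
v 3.109 0.405 2.192
v 2.9 0.194 2.267
v 2.777 -0.086 2.245
v 2.767 -0.369 2.13
v 2.872 -0.592 1.948
v 3.069 -0.703 1.742
v 3.313 -0.677 1.557
v 3.547 -0.519 1.438
v 0.815 -0.182 -0.892
v 1.533 0.328 -0.422
v 1.567 -1.568 -0.538
v 2.285 -1.058 -0.068
v 1.366 -1.098 0.32
v 0.9 -0.242 0.101
v 2.2 -0.998 -1.061
v 1.734 -0.142 -1.28
v 2.389 -0.176 -0.526
v 1.873 -0.238 0.328
v 1.227 -1.002 -1.288
v 0.711 -1.064 -0.434
v 1.107 0.194 -0.688
v 1.993 -1.434 -0.272
v 1.452 -1.458 -0.044
v 1.874 -1.158 0.233
v 0.736 -0.141 -0.381
v 1.158 0.159 -0.104
v 1.06 -0.679 0.332
v 1.942 -1.399 -0.856
v 2.364 -1.099 -0.579
v 1.226 -0.082 -1.193
v 1.648 0.218 -0.916
v 2.04 -0.561 -1.292
v 2.033 0.198 -0.472
v 2.475 -0.616 -0.264
v 2.425 -0.581 -0.848
v 2.151 -0.078 -0.977
v 1.73 0.162 0.029
v 2.172 -0.653 0.237
v 1.631 -0.677 0.465
v 1.358 -0.173 0.336
v 2.233 -0.135 -0.032
v 0.928 -0.587 -1.197
v 1.37 -1.402 -0.989
v 1.742 -1.067 -1.296
v 1.469 -0.563 -1.425
v 0.625 -0.624 -0.696
v 1.067 -1.438 -0.488
v 0.949 -1.162 0.017
v 0.675 -0.659 -0.112
v 0.867 -1.105 -0.928
v -1.788 3.169 0.504
v -1.458 2.263 1.076
v -2.515 3.65 1.687
v -2.186 2.745 2.258
v -0.774 3.775 0.882
v -0.445 2.87 1.453
v -1.502 4.257 2.064
v -1.172 3.351 2.636
f 2 1 4
f 2 4 3
f 4 1 5
f 4 5 3
f 5 1 6
f 5 6 3
f 6 1 7
f 6 7 3
f 7 1 8
f 7 8 3
f 8 1 9
f 8 9 3
f 9 1 10
f 9 10 3
f 10 1 11
f 10 11 3
f 11 1 2
f 11 2 3
f 13 12 15
f 13 15 14
f 15 12 16
f 15 16 14
f 16 12 17
f 16 17 14
f 17 12 18
f 17 18 14
f 18 12 19
f 18 19 14
f 19 12 20
f 19 20 14
f 20 12 21
f 20 21 14
f 21 12 22
f 21 22 14
f 22 12 23
f 22 23 14
f 23 12 24
f 23 24 14
f 24 12 25
f 24 25 14
f 25 12 26
f 25 26 14
f 26 12 13
f 26 13 14
f 27 64 43
f 64 38 67
f 43 67 32
f 64 67 43
f 27 43 39
f 43 32 44
f 39 44 28
f 43 44 39
f 27 39 48
f 39 28 49
f 48 49 34
f 39 49 48
f 27 48 60
f 48 34 63
f 60 63 37
f 48 63 60
f 27 60 64
f 60 37 68
f 64 68 38
f 60 68 64
f 28 44 55
f 44 32 58
f 55 58 36
f 44 58 55
f 32 67 45
f 67 38 66
f 45 66 31
f 67 66 45
f 38 68 65
f 68 37 61
f 65 61 29
f 68 61 65
f 37 63 62
f 63 34 50
f 62 50 33
f 63 50 62
f 34 49 54
f 49 28 51
f 54 51 35
f 49 51 54
f 30 56 42
f 56 36 57
f 42 57 31
f 56 57 42
f 30 42 40
f 42 31 41
f 40 41 29
f 42 41 40
f 30 40 47
f 40 29 46
f 47 46 33
f 40 46 47
f 30 47 52
f 47 33 53
f 52 53 35
f 47 53 52
f 30 52 56
f 52 35 59
f 56 59 36
f 52 59 56
f 31 57 45
f 57 36 58
f 45 58 32
f 57 58 45
f 29 41 65
f 41 31 66
f 65 66 38
f 41 66 65
f 33 46 62
f 46 29 61
f 62 61 37
f 46 61 62
f 35 53 54
f 53 33 50
f 54 50 34
f 53 50 54
f 36 59 55
f 59 35 51
f 55 51 28
f 59 51 55
f 70 72 69
f 73 70 69
f 69 72 71
f 71 73 69
f 70 76 72
f 74 70 73
f 74 76 70
f 72 76 71
f 75 73 71
f 71 76 75
f 75 74 73
f 76 74 75



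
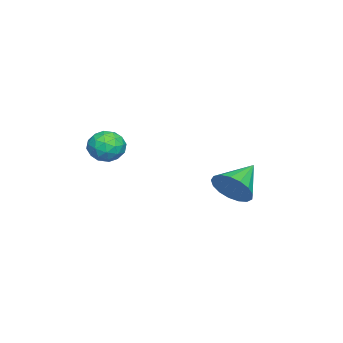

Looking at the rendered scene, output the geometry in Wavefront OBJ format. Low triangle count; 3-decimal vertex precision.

v 2.666 -0.323 3.234
v 2.902 0.076 3.736
v 3.338 -1.136 3.564
v 3.574 -0.737 4.066
v 2.933 -0.972 4.088
v 2.517 -0.469 3.884
v 3.723 -0.591 3.416
v 3.307 -0.088 3.212
v 3.555 -0.09 3.849
v 3.066 -0.325 4.264
v 3.174 -0.735 3.036
v 2.685 -0.97 3.451
v 2.725 -0.052 3.456
v 3.515 -1.008 3.844
v 3.138 -1.146 3.857
v 3.277 -0.911 4.152
v 2.499 -0.372 3.543
v 2.637 -0.138 3.838
v 2.655 -0.754 4.046
v 3.603 -0.922 3.462
v 3.741 -0.688 3.757
v 2.963 -0.149 3.148
v 3.102 0.086 3.443
v 3.585 -0.306 3.254
v 3.247 0.085 3.817
v 3.643 -0.393 4.011
v 3.73 -0.307 3.629
v 3.486 -0.012 3.509
v 2.96 -0.053 4.062
v 3.355 -0.531 4.256
v 2.978 -0.669 4.269
v 2.734 -0.374 4.149
v 3.344 -0.151 4.128
v 2.885 -0.529 3.044
v 3.28 -1.007 3.238
v 3.506 -0.686 3.151
v 3.262 -0.391 3.031
v 2.597 -0.667 3.289
v 2.993 -1.145 3.483
v 2.754 -1.048 3.791
v 2.51 -0.753 3.671
v 2.896 -0.909 3.172
v -0.598 2.65 0.638
v -0.317 2.327 1.348
v -1.822 3.09 1.322
v -0.18 2.7 1.353
v -0.139 3.061 1.194
v -0.203 3.329 0.907
v -0.358 3.441 0.559
v -0.568 3.372 0.229
v -0.784 3.137 -0.008
v -0.958 2.791 -0.097
v -1.049 2.413 -0.017
v -1.037 2.089 0.212
v -0.924 1.894 0.539
v -0.737 1.872 0.889
v -0.518 2.028 1.181
f 1 38 17
f 38 12 41
f 17 41 6
f 38 41 17
f 1 17 13
f 17 6 18
f 13 18 2
f 17 18 13
f 1 13 22
f 13 2 23
f 22 23 8
f 13 23 22
f 1 22 34
f 22 8 37
f 34 37 11
f 22 37 34
f 1 34 38
f 34 11 42
f 38 42 12
f 34 42 38
f 2 18 29
f 18 6 32
f 29 32 10
f 18 32 29
f 6 41 19
f 41 12 40
f 19 40 5
f 41 40 19
f 12 42 39
f 42 11 35
f 39 35 3
f 42 35 39
f 11 37 36
f 37 8 24
f 36 24 7
f 37 24 36
f 8 23 28
f 23 2 25
f 28 25 9
f 23 25 28
f 4 30 16
f 30 10 31
f 16 31 5
f 30 31 16
f 4 16 14
f 16 5 15
f 14 15 3
f 16 15 14
f 4 14 21
f 14 3 20
f 21 20 7
f 14 20 21
f 4 21 26
f 21 7 27
f 26 27 9
f 21 27 26
f 4 26 30
f 26 9 33
f 30 33 10
f 26 33 30
f 5 31 19
f 31 10 32
f 19 32 6
f 31 32 19
f 3 15 39
f 15 5 40
f 39 40 12
f 15 40 39
f 7 20 36
f 20 3 35
f 36 35 11
f 20 35 36
f 9 27 28
f 27 7 24
f 28 24 8
f 27 24 28
f 10 33 29
f 33 9 25
f 29 25 2
f 33 25 29
f 44 43 46
f 44 46 45
f 46 43 47
f 46 47 45
f 47 43 48
f 47 48 45
f 48 43 49
f 48 49 45
f 49 43 50
f 49 50 45
f 50 43 51
f 50 51 45
f 51 43 52
f 51 52 45
f 52 43 53
f 52 53 45
f 53 43 54
f 53 54 45
f 54 43 55
f 54 55 45
f 55 43 56
f 55 56 45
f 56 43 57
f 56 57 45
f 57 43 44
f 57 44 45



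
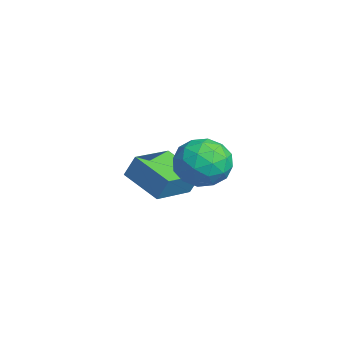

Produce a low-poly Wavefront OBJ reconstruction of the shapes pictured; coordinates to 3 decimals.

v -2.628 -4.887 -3.723
v -2.428 -4.478 -2.711
v -3.853 -3.376 -4.091
v -3.653 -2.967 -3.079
v -1.167 -3.873 -4.421
v -0.967 -3.464 -3.409
v -2.392 -2.362 -4.789
v -2.192 -1.953 -3.777
v 0.897 -1.838 -0.749
v 1.805 -1.652 -1.475
v 0.755 -3.628 -1.385
v 1.663 -3.442 -2.111
v 1.839 -3.482 -0.948
v 1.927 -2.376 -0.555
v 0.633 -2.904 -2.305
v 0.721 -1.798 -1.912
v 1.642 -2.311 -2.438
v 2.387 -2.668 -1.598
v 0.173 -2.612 -1.262
v 0.918 -2.969 -0.422
v 1.364 -1.588 -1.056
v 1.196 -3.692 -1.804
v 1.3 -3.716 -1.12
v 1.833 -3.607 -1.547
v 1.435 -2.013 -0.515
v 1.969 -1.904 -0.942
v 1.988 -2.98 -0.632
v 0.591 -3.376 -1.918
v 1.125 -3.267 -2.345
v 0.727 -1.673 -1.313
v 1.26 -1.564 -1.74
v 0.572 -2.3 -2.228
v 1.801 -1.866 -2.049
v 1.718 -2.918 -2.423
v 1.113 -2.602 -2.537
v 1.164 -1.951 -2.306
v 2.239 -2.076 -1.556
v 2.156 -3.128 -1.929
v 2.259 -3.152 -1.245
v 2.311 -2.501 -1.014
v 2.143 -2.463 -2.121
v 0.404 -2.152 -0.931
v 0.321 -3.204 -1.304
v 0.249 -2.779 -1.846
v 0.301 -2.128 -1.615
v 0.842 -2.362 -0.437
v 0.759 -3.414 -0.811
v 1.396 -3.329 -0.554
v 1.447 -2.678 -0.323
v 0.417 -2.817 -0.739
f 2 4 1
f 5 2 1
f 1 4 3
f 3 5 1
f 2 8 4
f 6 2 5
f 6 8 2
f 4 8 3
f 7 5 3
f 3 8 7
f 7 6 5
f 8 6 7
f 9 46 25
f 46 20 49
f 25 49 14
f 46 49 25
f 9 25 21
f 25 14 26
f 21 26 10
f 25 26 21
f 9 21 30
f 21 10 31
f 30 31 16
f 21 31 30
f 9 30 42
f 30 16 45
f 42 45 19
f 30 45 42
f 9 42 46
f 42 19 50
f 46 50 20
f 42 50 46
f 10 26 37
f 26 14 40
f 37 40 18
f 26 40 37
f 14 49 27
f 49 20 48
f 27 48 13
f 49 48 27
f 20 50 47
f 50 19 43
f 47 43 11
f 50 43 47
f 19 45 44
f 45 16 32
f 44 32 15
f 45 32 44
f 16 31 36
f 31 10 33
f 36 33 17
f 31 33 36
f 12 38 24
f 38 18 39
f 24 39 13
f 38 39 24
f 12 24 22
f 24 13 23
f 22 23 11
f 24 23 22
f 12 22 29
f 22 11 28
f 29 28 15
f 22 28 29
f 12 29 34
f 29 15 35
f 34 35 17
f 29 35 34
f 12 34 38
f 34 17 41
f 38 41 18
f 34 41 38
f 13 39 27
f 39 18 40
f 27 40 14
f 39 40 27
f 11 23 47
f 23 13 48
f 47 48 20
f 23 48 47
f 15 28 44
f 28 11 43
f 44 43 19
f 28 43 44
f 17 35 36
f 35 15 32
f 36 32 16
f 35 32 36
f 18 41 37
f 41 17 33
f 37 33 10
f 41 33 37



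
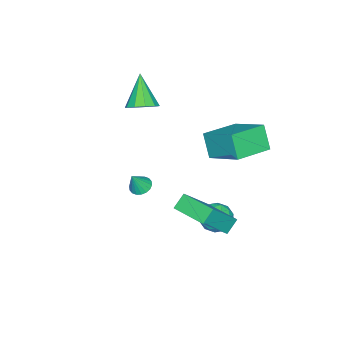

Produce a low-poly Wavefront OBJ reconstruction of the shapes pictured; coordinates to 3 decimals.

v -1.938 2.55 0.632
v -2.358 1.959 1.865
v -1.458 4.325 1.645
v -1.877 3.735 2.878
v -0.063 1.865 0.942
v -0.482 1.275 2.175
v 0.418 3.641 1.955
v -0.002 3.05 3.188
v -1.54 -2.744 1.736
v -0.836 -2.742 2.213
v -2.56 -3.496 3.244
v -1.079 -2.28 2.279
v -1.498 -1.996 2.137
v -1.932 -1.998 1.842
v -2.217 -2.285 1.507
v -2.243 -2.747 1.259
v -2.001 -3.209 1.193
v -1.582 -3.493 1.335
v -1.147 -3.491 1.629
v -0.863 -3.204 1.965
v 1.664 -0.869 -1.074
v 2.024 -1.255 -1.314
v 2.176 -1.031 -0.046
v 2.151 -1.032 -1.343
v 2.182 -0.777 -1.318
v 2.11 -0.54 -1.245
v 1.95 -0.369 -1.138
v 1.733 -0.296 -1.018
v 1.502 -0.337 -0.91
v 1.304 -0.483 -0.834
v 1.176 -0.706 -0.805
v 1.146 -0.961 -0.83
v 1.218 -1.198 -0.903
v 1.378 -1.37 -1.01
v 1.595 -1.442 -1.13
v 1.825 -1.402 -1.238
v 1.223 2.551 -1.22
v 2.608 2.064 0.391
v 1.733 4.398 -1.101
v 3.118 3.912 0.511
v 1.882 2.408 -1.831
v 3.267 1.922 -0.219
v 2.392 4.256 -1.711
v 3.777 3.769 -0.1
v 1.264 3.3 -2.89
v 1.886 2.996 -2.358
v 0.274 2.864 -1.982
v 0.896 2.56 -1.45
v 0.799 3.42 -1.562
v 1.411 3.69 -2.123
v 0.749 2.17 -2.217
v 1.361 2.44 -2.778
v 1.567 2.298 -1.943
v 1.599 3.07 -1.537
v 0.561 2.79 -2.803
v 0.593 3.562 -2.397
v 1.662 3.187 -2.703
v 0.498 2.673 -1.637
v 0.441 3.179 -1.702
v 0.807 3 -1.389
v 1.383 3.594 -2.565
v 1.748 3.415 -2.253
v 1.11 3.664 -1.784
v 0.412 2.445 -2.087
v 0.777 2.266 -1.775
v 1.353 2.86 -2.951
v 1.719 2.681 -2.638
v 1.05 2.196 -2.556
v 1.84 2.597 -2.147
v 1.258 2.341 -1.613
v 1.172 2.112 -2.064
v 1.531 2.271 -2.394
v 1.858 3.051 -1.909
v 1.277 2.795 -1.375
v 1.22 3.3 -1.44
v 1.579 3.459 -1.77
v 1.671 2.641 -1.664
v 0.883 3.065 -2.965
v 0.302 2.809 -2.431
v 0.581 2.401 -2.57
v 0.94 2.56 -2.9
v 0.902 3.519 -2.727
v 0.32 3.263 -2.193
v 0.629 3.589 -1.946
v 0.988 3.748 -2.276
v 0.489 3.219 -2.676
f 2 4 1
f 5 2 1
f 1 4 3
f 3 5 1
f 2 8 4
f 6 2 5
f 6 8 2
f 4 8 3
f 7 5 3
f 3 8 7
f 7 6 5
f 8 6 7
f 10 9 12
f 10 12 11
f 12 9 13
f 12 13 11
f 13 9 14
f 13 14 11
f 14 9 15
f 14 15 11
f 15 9 16
f 15 16 11
f 16 9 17
f 16 17 11
f 17 9 18
f 17 18 11
f 18 9 19
f 18 19 11
f 19 9 20
f 19 20 11
f 20 9 10
f 20 10 11
f 22 21 24
f 22 24 23
f 24 21 25
f 24 25 23
f 25 21 26
f 25 26 23
f 26 21 27
f 26 27 23
f 27 21 28
f 27 28 23
f 28 21 29
f 28 29 23
f 29 21 30
f 29 30 23
f 30 21 31
f 30 31 23
f 31 21 32
f 31 32 23
f 32 21 33
f 32 33 23
f 33 21 34
f 33 34 23
f 34 21 35
f 34 35 23
f 35 21 36
f 35 36 23
f 36 21 22
f 36 22 23
f 38 40 37
f 41 38 37
f 37 40 39
f 39 41 37
f 38 44 40
f 42 38 41
f 42 44 38
f 40 44 39
f 43 41 39
f 39 44 43
f 43 42 41
f 44 42 43
f 45 82 61
f 82 56 85
f 61 85 50
f 82 85 61
f 45 61 57
f 61 50 62
f 57 62 46
f 61 62 57
f 45 57 66
f 57 46 67
f 66 67 52
f 57 67 66
f 45 66 78
f 66 52 81
f 78 81 55
f 66 81 78
f 45 78 82
f 78 55 86
f 82 86 56
f 78 86 82
f 46 62 73
f 62 50 76
f 73 76 54
f 62 76 73
f 50 85 63
f 85 56 84
f 63 84 49
f 85 84 63
f 56 86 83
f 86 55 79
f 83 79 47
f 86 79 83
f 55 81 80
f 81 52 68
f 80 68 51
f 81 68 80
f 52 67 72
f 67 46 69
f 72 69 53
f 67 69 72
f 48 74 60
f 74 54 75
f 60 75 49
f 74 75 60
f 48 60 58
f 60 49 59
f 58 59 47
f 60 59 58
f 48 58 65
f 58 47 64
f 65 64 51
f 58 64 65
f 48 65 70
f 65 51 71
f 70 71 53
f 65 71 70
f 48 70 74
f 70 53 77
f 74 77 54
f 70 77 74
f 49 75 63
f 75 54 76
f 63 76 50
f 75 76 63
f 47 59 83
f 59 49 84
f 83 84 56
f 59 84 83
f 51 64 80
f 64 47 79
f 80 79 55
f 64 79 80
f 53 71 72
f 71 51 68
f 72 68 52
f 71 68 72
f 54 77 73
f 77 53 69
f 73 69 46
f 77 69 73



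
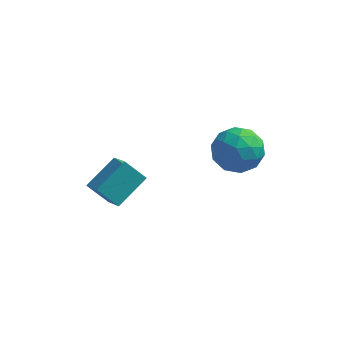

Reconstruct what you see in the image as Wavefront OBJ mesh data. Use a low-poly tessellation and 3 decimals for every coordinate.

v 2.456 0.33 -0.581
v 3.139 0.516 0.399
v 1.961 -1.436 0.101
v 2.644 -1.25 1.081
v 1.629 -0.613 0.921
v 1.935 0.479 0.5
v 3.165 -1.399 0
v 3.471 -0.307 -0.421
v 3.578 -0.552 0.758
v 2.628 -0.066 1.328
v 2.472 -0.854 -0.828
v 1.522 -0.368 -0.258
v 2.841 0.578 -0.151
v 2.259 -1.498 0.651
v 1.662 -1.124 0.557
v 2.064 -1.014 1.133
v 2.133 0.556 -0.091
v 2.534 0.666 0.485
v 1.647 0.002 0.791
v 2.566 -1.586 0.015
v 2.967 -1.476 0.591
v 3.036 0.094 -0.633
v 3.438 0.204 -0.057
v 3.453 -0.922 -0.291
v 3.5 0.06 0.636
v 3.209 -0.978 1.037
v 3.516 -1.066 0.402
v 3.695 -0.424 0.154
v 2.942 0.346 0.971
v 2.651 -0.692 1.372
v 2.054 -0.318 1.278
v 2.234 0.323 1.03
v 3.2 -0.282 1.182
v 2.449 -0.228 -0.872
v 2.158 -1.266 -0.471
v 2.866 -1.243 -0.53
v 3.046 -0.602 -0.778
v 1.891 0.058 -0.537
v 1.6 -0.98 -0.136
v 1.405 -0.496 0.346
v 1.584 0.146 0.098
v 1.9 -0.638 -0.682
v -3.281 -3.116 -1.069
v -2.546 -4.095 -0.274
v -2.444 -1.789 -0.207
v -1.709 -2.768 0.588
v -2.351 -3.132 -1.948
v -1.616 -4.111 -1.153
v -1.514 -1.805 -1.086
v -0.779 -2.784 -0.291
f 1 38 17
f 38 12 41
f 17 41 6
f 38 41 17
f 1 17 13
f 17 6 18
f 13 18 2
f 17 18 13
f 1 13 22
f 13 2 23
f 22 23 8
f 13 23 22
f 1 22 34
f 22 8 37
f 34 37 11
f 22 37 34
f 1 34 38
f 34 11 42
f 38 42 12
f 34 42 38
f 2 18 29
f 18 6 32
f 29 32 10
f 18 32 29
f 6 41 19
f 41 12 40
f 19 40 5
f 41 40 19
f 12 42 39
f 42 11 35
f 39 35 3
f 42 35 39
f 11 37 36
f 37 8 24
f 36 24 7
f 37 24 36
f 8 23 28
f 23 2 25
f 28 25 9
f 23 25 28
f 4 30 16
f 30 10 31
f 16 31 5
f 30 31 16
f 4 16 14
f 16 5 15
f 14 15 3
f 16 15 14
f 4 14 21
f 14 3 20
f 21 20 7
f 14 20 21
f 4 21 26
f 21 7 27
f 26 27 9
f 21 27 26
f 4 26 30
f 26 9 33
f 30 33 10
f 26 33 30
f 5 31 19
f 31 10 32
f 19 32 6
f 31 32 19
f 3 15 39
f 15 5 40
f 39 40 12
f 15 40 39
f 7 20 36
f 20 3 35
f 36 35 11
f 20 35 36
f 9 27 28
f 27 7 24
f 28 24 8
f 27 24 28
f 10 33 29
f 33 9 25
f 29 25 2
f 33 25 29
f 44 46 43
f 47 44 43
f 43 46 45
f 45 47 43
f 44 50 46
f 48 44 47
f 48 50 44
f 46 50 45
f 49 47 45
f 45 50 49
f 49 48 47
f 50 48 49



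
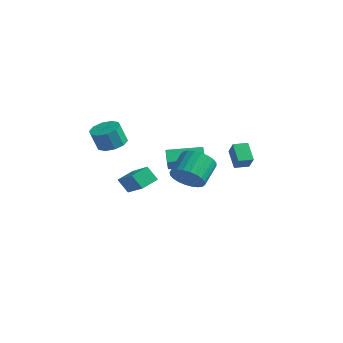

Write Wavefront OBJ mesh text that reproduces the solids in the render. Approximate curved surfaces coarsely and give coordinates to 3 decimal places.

v -4.411 0.354 -0.579
v -2.759 -0.128 0.498
v -4.285 1.568 -0.228
v -2.633 1.086 0.848
v -3.747 0.554 -1.508
v -2.095 0.072 -0.432
v -3.621 1.768 -1.158
v -1.969 1.286 -0.081
v -3.656 -0.846 3.178
v -2.883 -0.319 3.47
v -3.111 -0.708 4.775
v -3.884 -1.234 4.482
v -3.371 0.038 3.491
v -3.6 -0.35 4.795
v -3.968 0.058 3.392
v -4.197 -0.331 4.697
v -4.446 -0.267 3.212
v -4.675 -0.656 4.516
v -4.622 -0.814 3.018
v -4.851 -1.202 4.322
v -4.429 -1.372 2.885
v -4.657 -1.761 4.19
v -3.94 -1.73 2.865
v -4.169 -2.118 4.169
v -3.343 -1.749 2.963
v -3.572 -2.138 4.268
v -2.865 -1.424 3.144
v -3.094 -1.813 4.448
v -2.689 -0.878 3.338
v -2.918 -1.266 4.642
v 3.932 -2.699 3.426
v 4.962 -2.655 3.75
v 4.617 -1.297 4.658
v 3.588 -1.341 4.334
v 4.975 -2.418 3.402
v 4.63 -1.06 4.31
v 4.83 -2.225 3.057
v 4.485 -0.866 3.965
v 4.548 -2.103 2.768
v 4.203 -0.745 3.676
v 4.172 -2.072 2.58
v 3.827 -0.714 3.488
v 3.76 -2.137 2.52
v 3.415 -0.779 3.428
v 3.374 -2.287 2.598
v 3.029 -0.929 3.506
v 3.073 -2.5 2.802
v 2.729 -1.142 3.711
v 2.903 -2.743 3.102
v 2.558 -1.385 4.01
v 2.89 -2.98 3.45
v 2.545 -1.622 4.358
v 3.035 -3.174 3.795
v 2.69 -1.815 4.703
v 3.317 -3.295 4.084
v 2.972 -1.937 4.992
v 3.693 -3.326 4.272
v 3.348 -1.968 5.18
v 4.105 -3.261 4.332
v 3.76 -1.903 5.24
v 4.491 -3.111 4.254
v 4.146 -1.753 5.162
v 4.791 -2.898 4.049
v 4.447 -1.54 4.958
v 2.311 3.264 1.583
v 1.386 3.844 2.46
v 2.8 4.067 1.568
v 1.876 4.646 2.446
v 2.944 2.894 2.494
v 2.02 3.473 3.372
v 3.434 3.696 2.48
v 2.509 4.276 3.357
v 0.701 -0.891 3.442
v 0.923 -1.193 4.183
v 2.204 0.65 3.62
v 2.426 0.347 4.36
v 1.454 -1.567 2.94
v 1.676 -1.87 3.68
v 2.957 -0.027 3.117
v 3.179 -0.329 3.858
f 2 4 1
f 5 2 1
f 1 4 3
f 3 5 1
f 2 8 4
f 6 2 5
f 6 8 2
f 4 8 3
f 7 5 3
f 3 8 7
f 7 6 5
f 8 6 7
f 10 9 13
f 10 13 11
f 11 13 14
f 11 14 12
f 13 9 15
f 13 15 14
f 14 15 16
f 14 16 12
f 15 9 17
f 15 17 16
f 16 17 18
f 16 18 12
f 17 9 19
f 17 19 18
f 18 19 20
f 18 20 12
f 19 9 21
f 19 21 20
f 20 21 22
f 20 22 12
f 21 9 23
f 21 23 22
f 22 23 24
f 22 24 12
f 23 9 25
f 23 25 24
f 24 25 26
f 24 26 12
f 25 9 27
f 25 27 26
f 26 27 28
f 26 28 12
f 27 9 29
f 27 29 28
f 28 29 30
f 28 30 12
f 29 9 10
f 29 10 30
f 30 10 11
f 30 11 12
f 32 31 35
f 32 35 33
f 33 35 36
f 33 36 34
f 35 31 37
f 35 37 36
f 36 37 38
f 36 38 34
f 37 31 39
f 37 39 38
f 38 39 40
f 38 40 34
f 39 31 41
f 39 41 40
f 40 41 42
f 40 42 34
f 41 31 43
f 41 43 42
f 42 43 44
f 42 44 34
f 43 31 45
f 43 45 44
f 44 45 46
f 44 46 34
f 45 31 47
f 45 47 46
f 46 47 48
f 46 48 34
f 47 31 49
f 47 49 48
f 48 49 50
f 48 50 34
f 49 31 51
f 49 51 50
f 50 51 52
f 50 52 34
f 51 31 53
f 51 53 52
f 52 53 54
f 52 54 34
f 53 31 55
f 53 55 54
f 54 55 56
f 54 56 34
f 55 31 57
f 55 57 56
f 56 57 58
f 56 58 34
f 57 31 59
f 57 59 58
f 58 59 60
f 58 60 34
f 59 31 61
f 59 61 60
f 60 61 62
f 60 62 34
f 61 31 63
f 61 63 62
f 62 63 64
f 62 64 34
f 63 31 32
f 63 32 64
f 64 32 33
f 64 33 34
f 66 68 65
f 69 66 65
f 65 68 67
f 67 69 65
f 66 72 68
f 70 66 69
f 70 72 66
f 68 72 67
f 71 69 67
f 67 72 71
f 71 70 69
f 72 70 71
f 74 76 73
f 77 74 73
f 73 76 75
f 75 77 73
f 74 80 76
f 78 74 77
f 78 80 74
f 76 80 75
f 79 77 75
f 75 80 79
f 79 78 77
f 80 78 79



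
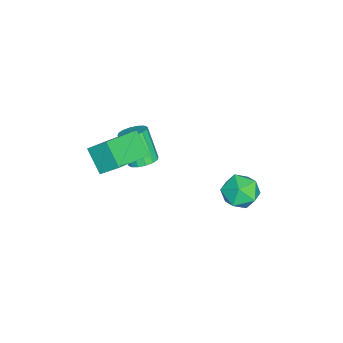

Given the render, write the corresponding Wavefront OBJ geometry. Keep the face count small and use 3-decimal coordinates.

v -2.371 2.808 -2.757
v -1.594 2.318 -3.31
v -2.326 1.542 -1.57
v -1.549 1.052 -2.123
v -1.348 1.98 -1.625
v -1.377 2.763 -2.359
v -2.543 1.097 -2.521
v -2.572 1.88 -3.255
v -1.701 1.26 -3.164
v -0.962 1.806 -2.611
v -2.958 2.054 -2.269
v -2.219 2.6 -1.716
v -2.282 -2.903 -1.676
v -1.646 -3.295 -1.61
v -2.242 -3.989 0.021
v -2.878 -3.597 -0.044
v -1.572 -2.955 -1.438
v -2.168 -3.648 0.193
v -1.689 -2.6 -1.33
v -2.285 -3.294 0.301
v -1.965 -2.327 -1.315
v -2.561 -3.021 0.316
v -2.325 -2.209 -1.396
v -2.921 -2.902 0.235
v -2.674 -2.276 -1.552
v -3.27 -2.97 0.079
v -2.918 -2.511 -1.741
v -3.514 -3.205 -0.11
v -2.992 -2.852 -1.913
v -3.588 -3.545 -0.282
v -2.875 -3.206 -2.021
v -3.471 -3.9 -0.39
v -2.599 -3.479 -2.036
v -3.195 -4.173 -0.405
v -2.239 -3.598 -1.955
v -2.835 -4.291 -0.324
v -1.89 -3.53 -1.799
v -2.486 -4.224 -0.168
v 0.476 -3.293 2.85
v 0.585 -2.366 3.696
v 1.21 -2.499 1.885
v 1.319 -1.572 2.731
v 2.321 -4.148 3.549
v 2.43 -3.221 4.395
v 3.055 -3.354 2.584
v 3.164 -2.427 3.43
f 1 12 6
f 1 6 2
f 1 2 8
f 1 8 11
f 1 11 12
f 2 6 10
f 6 12 5
f 12 11 3
f 11 8 7
f 8 2 9
f 4 10 5
f 4 5 3
f 4 3 7
f 4 7 9
f 4 9 10
f 5 10 6
f 3 5 12
f 7 3 11
f 9 7 8
f 10 9 2
f 14 13 17
f 14 17 15
f 15 17 18
f 15 18 16
f 17 13 19
f 17 19 18
f 18 19 20
f 18 20 16
f 19 13 21
f 19 21 20
f 20 21 22
f 20 22 16
f 21 13 23
f 21 23 22
f 22 23 24
f 22 24 16
f 23 13 25
f 23 25 24
f 24 25 26
f 24 26 16
f 25 13 27
f 25 27 26
f 26 27 28
f 26 28 16
f 27 13 29
f 27 29 28
f 28 29 30
f 28 30 16
f 29 13 31
f 29 31 30
f 30 31 32
f 30 32 16
f 31 13 33
f 31 33 32
f 32 33 34
f 32 34 16
f 33 13 35
f 33 35 34
f 34 35 36
f 34 36 16
f 35 13 37
f 35 37 36
f 36 37 38
f 36 38 16
f 37 13 14
f 37 14 38
f 38 14 15
f 38 15 16
f 40 42 39
f 43 40 39
f 39 42 41
f 41 43 39
f 40 46 42
f 44 40 43
f 44 46 40
f 42 46 41
f 45 43 41
f 41 46 45
f 45 44 43
f 46 44 45



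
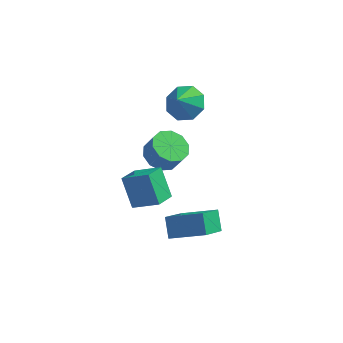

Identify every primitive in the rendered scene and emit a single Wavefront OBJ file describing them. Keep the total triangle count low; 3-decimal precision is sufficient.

v 2.405 2.978 1.869
v 2.915 2.288 1.486
v 2.175 2.342 2.711
v 3.306 2.713 1.915
v 3.169 3.294 2.317
v 2.585 3.69 2.457
v 1.896 3.669 2.253
v 1.505 3.244 1.824
v 1.641 2.663 1.421
v 2.225 2.267 1.282
v 0.115 0.506 -1.735
v 1.358 0.388 -1.017
v 0.446 1.494 -2.145
v 1.689 1.376 -1.428
v 0.771 -0.236 -2.992
v 2.014 -0.354 -2.275
v 1.102 0.752 -3.403
v 2.345 0.634 -2.685
v 1.429 2.514 -1.793
v 2.241 2.478 -2.202
v 2.703 2.369 -1.277
v 1.891 2.406 -0.867
v 2.13 3.016 -2.084
v 2.592 2.908 -1.159
v 1.751 3.363 -1.854
v 2.213 3.255 -0.929
v 1.25 3.385 -1.601
v 1.712 3.277 -0.676
v 0.816 3.075 -1.421
v 1.279 2.967 -0.496
v 0.617 2.551 -1.383
v 1.079 2.442 -0.458
v 0.728 2.012 -1.501
v 1.19 1.904 -0.576
v 1.107 1.665 -1.731
v 1.569 1.557 -0.806
v 1.608 1.643 -1.984
v 2.07 1.535 -1.059
v 2.041 1.953 -2.164
v 2.504 1.845 -1.239
v 2.684 -1.448 -3.468
v 2.364 -0.723 -2.734
v 3.095 -0.114 -4.606
v 2.774 0.61 -3.872
v 4.326 -1.39 -2.808
v 4.005 -0.666 -2.074
v 4.736 -0.057 -3.946
v 4.416 0.668 -3.212
f 2 1 4
f 2 4 3
f 4 1 5
f 4 5 3
f 5 1 6
f 5 6 3
f 6 1 7
f 6 7 3
f 7 1 8
f 7 8 3
f 8 1 9
f 8 9 3
f 9 1 10
f 9 10 3
f 10 1 2
f 10 2 3
f 12 14 11
f 15 12 11
f 11 14 13
f 13 15 11
f 12 18 14
f 16 12 15
f 16 18 12
f 14 18 13
f 17 15 13
f 13 18 17
f 17 16 15
f 18 16 17
f 20 19 23
f 20 23 21
f 21 23 24
f 21 24 22
f 23 19 25
f 23 25 24
f 24 25 26
f 24 26 22
f 25 19 27
f 25 27 26
f 26 27 28
f 26 28 22
f 27 19 29
f 27 29 28
f 28 29 30
f 28 30 22
f 29 19 31
f 29 31 30
f 30 31 32
f 30 32 22
f 31 19 33
f 31 33 32
f 32 33 34
f 32 34 22
f 33 19 35
f 33 35 34
f 34 35 36
f 34 36 22
f 35 19 37
f 35 37 36
f 36 37 38
f 36 38 22
f 37 19 39
f 37 39 38
f 38 39 40
f 38 40 22
f 39 19 20
f 39 20 40
f 40 20 21
f 40 21 22
f 42 44 41
f 45 42 41
f 41 44 43
f 43 45 41
f 42 48 44
f 46 42 45
f 46 48 42
f 44 48 43
f 47 45 43
f 43 48 47
f 47 46 45
f 48 46 47



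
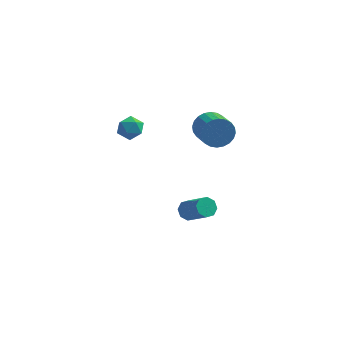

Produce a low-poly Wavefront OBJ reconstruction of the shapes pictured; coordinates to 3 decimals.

v 1.512 3.489 2.444
v 2.087 3.534 1.727
v 2.744 2.336 2.18
v 2.168 2.291 2.896
v 2.266 3.725 1.973
v 2.923 2.527 2.426
v 2.33 3.88 2.291
v 2.987 2.682 2.744
v 2.27 3.976 2.631
v 2.926 2.777 3.084
v 2.093 3.997 2.943
v 2.75 2.799 3.396
v 1.829 3.941 3.179
v 2.486 2.743 3.632
v 1.516 3.817 3.303
v 2.173 2.618 3.756
v 1.202 3.642 3.296
v 1.859 2.443 3.749
v 0.936 3.444 3.16
v 1.593 2.246 3.613
v 0.757 3.253 2.914
v 1.414 2.055 3.367
v 0.693 3.098 2.596
v 1.35 1.9 3.049
v 0.754 3.003 2.256
v 1.41 1.804 2.709
v 0.93 2.981 1.944
v 1.587 1.783 2.397
v 1.194 3.037 1.708
v 1.851 1.839 2.161
v 1.507 3.162 1.584
v 2.164 1.963 2.037
v 1.821 3.337 1.591
v 2.478 2.138 2.044
v 0.455 3.355 -4.371
v 0.954 3.653 -4.639
v 2.084 2.803 -3.477
v 1.585 2.505 -3.209
v 0.762 3.906 -4.266
v 1.893 3.057 -3.105
v 0.39 3.837 -3.955
v 1.521 2.987 -2.794
v 0.056 3.485 -3.887
v 1.187 2.636 -2.726
v -0.044 3.057 -4.103
v 1.086 2.207 -2.941
v 0.147 2.803 -4.475
v 1.278 1.954 -3.314
v 0.519 2.873 -4.786
v 1.65 2.023 -3.625
v 0.853 3.224 -4.854
v 1.984 2.375 -3.693
v -2.531 3.881 1.804
v -2.08 3.367 1.41
v -2.98 2.933 2.53
v -2.529 2.419 2.136
v -2.196 2.952 2.612
v -1.918 3.539 2.163
v -3.142 2.761 1.777
v -2.864 3.348 1.328
v -2.458 2.675 1.394
v -1.873 2.793 1.91
v -3.187 3.507 2.03
v -2.602 3.625 2.546
f 2 1 5
f 2 5 3
f 3 5 6
f 3 6 4
f 5 1 7
f 5 7 6
f 6 7 8
f 6 8 4
f 7 1 9
f 7 9 8
f 8 9 10
f 8 10 4
f 9 1 11
f 9 11 10
f 10 11 12
f 10 12 4
f 11 1 13
f 11 13 12
f 12 13 14
f 12 14 4
f 13 1 15
f 13 15 14
f 14 15 16
f 14 16 4
f 15 1 17
f 15 17 16
f 16 17 18
f 16 18 4
f 17 1 19
f 17 19 18
f 18 19 20
f 18 20 4
f 19 1 21
f 19 21 20
f 20 21 22
f 20 22 4
f 21 1 23
f 21 23 22
f 22 23 24
f 22 24 4
f 23 1 25
f 23 25 24
f 24 25 26
f 24 26 4
f 25 1 27
f 25 27 26
f 26 27 28
f 26 28 4
f 27 1 29
f 27 29 28
f 28 29 30
f 28 30 4
f 29 1 31
f 29 31 30
f 30 31 32
f 30 32 4
f 31 1 33
f 31 33 32
f 32 33 34
f 32 34 4
f 33 1 2
f 33 2 34
f 34 2 3
f 34 3 4
f 36 35 39
f 36 39 37
f 37 39 40
f 37 40 38
f 39 35 41
f 39 41 40
f 40 41 42
f 40 42 38
f 41 35 43
f 41 43 42
f 42 43 44
f 42 44 38
f 43 35 45
f 43 45 44
f 44 45 46
f 44 46 38
f 45 35 47
f 45 47 46
f 46 47 48
f 46 48 38
f 47 35 49
f 47 49 48
f 48 49 50
f 48 50 38
f 49 35 51
f 49 51 50
f 50 51 52
f 50 52 38
f 51 35 36
f 51 36 52
f 52 36 37
f 52 37 38
f 53 64 58
f 53 58 54
f 53 54 60
f 53 60 63
f 53 63 64
f 54 58 62
f 58 64 57
f 64 63 55
f 63 60 59
f 60 54 61
f 56 62 57
f 56 57 55
f 56 55 59
f 56 59 61
f 56 61 62
f 57 62 58
f 55 57 64
f 59 55 63
f 61 59 60
f 62 61 54



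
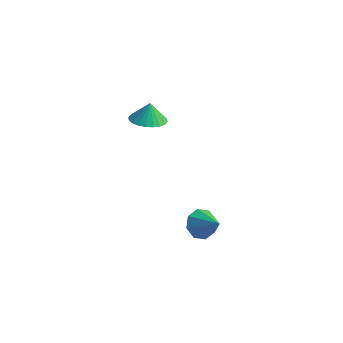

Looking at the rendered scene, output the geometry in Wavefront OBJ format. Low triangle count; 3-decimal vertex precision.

v 2.372 -2.44 -0.902
v 2.796 -2.818 -1.587
v 3.568 -2.88 0.082
v 2.968 -2.165 -1.503
v 2.791 -1.672 -1.067
v 2.368 -1.629 -0.535
v 1.948 -2.061 -0.217
v 1.776 -2.715 -0.301
v 1.953 -3.208 -0.737
v 2.376 -3.25 -1.269
v -3.835 3.487 0.026
v -3.125 2.773 0.243
v -3.865 3.793 1.134
v -2.893 3.091 0.161
v -2.806 3.47 0.059
v -2.874 3.851 -0.048
v -3.089 4.177 -0.144
v -3.418 4.397 -0.214
v -3.81 4.48 -0.248
v -4.206 4.41 -0.239
v -4.545 4.201 -0.191
v -4.776 3.882 -0.109
v -4.864 3.504 -0.007
v -4.795 3.123 0.1
v -4.58 2.797 0.196
v -4.252 2.576 0.266
v -3.86 2.494 0.3
v -3.464 2.563 0.291
f 2 1 4
f 2 4 3
f 4 1 5
f 4 5 3
f 5 1 6
f 5 6 3
f 6 1 7
f 6 7 3
f 7 1 8
f 7 8 3
f 8 1 9
f 8 9 3
f 9 1 10
f 9 10 3
f 10 1 2
f 10 2 3
f 12 11 14
f 12 14 13
f 14 11 15
f 14 15 13
f 15 11 16
f 15 16 13
f 16 11 17
f 16 17 13
f 17 11 18
f 17 18 13
f 18 11 19
f 18 19 13
f 19 11 20
f 19 20 13
f 20 11 21
f 20 21 13
f 21 11 22
f 21 22 13
f 22 11 23
f 22 23 13
f 23 11 24
f 23 24 13
f 24 11 25
f 24 25 13
f 25 11 26
f 25 26 13
f 26 11 27
f 26 27 13
f 27 11 28
f 27 28 13
f 28 11 12
f 28 12 13



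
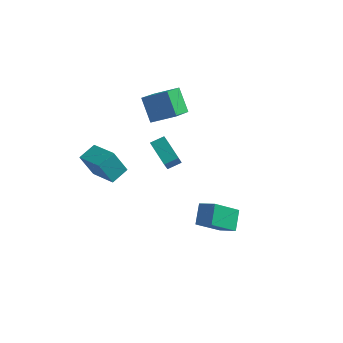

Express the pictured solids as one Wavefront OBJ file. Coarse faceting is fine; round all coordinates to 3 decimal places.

v -1.547 -1.937 2.416
v -1.487 -2.468 3.214
v -1.006 -1.428 2.715
v -0.947 -1.959 3.512
v -0.393 -2.781 1.768
v -0.334 -3.312 2.565
v 0.147 -2.272 2.066
v 0.207 -2.803 2.864
v -3.241 2.931 0.555
v -3.161 1.201 1.494
v -4.056 3.575 1.811
v -3.976 1.845 2.75
v -1.944 3.335 1.19
v -1.864 1.605 2.129
v -2.759 3.979 2.446
v -2.679 2.249 3.385
v 0.899 -2.206 -2.705
v 1.847 -2.382 -2.24
v 0.677 -1.237 -1.884
v 1.624 -1.413 -1.419
v 1.736 -0.967 -3.941
v 2.683 -1.143 -3.476
v 1.513 0.002 -3.12
v 2.461 -0.174 -2.655
v -4.144 -3.582 0.7
v -4.713 -3.926 2.078
v -3.78 -2.641 1.085
v -4.349 -2.985 2.463
v -2.691 -4.315 1.117
v -3.26 -4.659 2.495
v -2.327 -3.374 1.502
v -2.896 -3.718 2.88
f 2 4 1
f 5 2 1
f 1 4 3
f 3 5 1
f 2 8 4
f 6 2 5
f 6 8 2
f 4 8 3
f 7 5 3
f 3 8 7
f 7 6 5
f 8 6 7
f 10 12 9
f 13 10 9
f 9 12 11
f 11 13 9
f 10 16 12
f 14 10 13
f 14 16 10
f 12 16 11
f 15 13 11
f 11 16 15
f 15 14 13
f 16 14 15
f 18 20 17
f 21 18 17
f 17 20 19
f 19 21 17
f 18 24 20
f 22 18 21
f 22 24 18
f 20 24 19
f 23 21 19
f 19 24 23
f 23 22 21
f 24 22 23
f 26 28 25
f 29 26 25
f 25 28 27
f 27 29 25
f 26 32 28
f 30 26 29
f 30 32 26
f 28 32 27
f 31 29 27
f 27 32 31
f 31 30 29
f 32 30 31



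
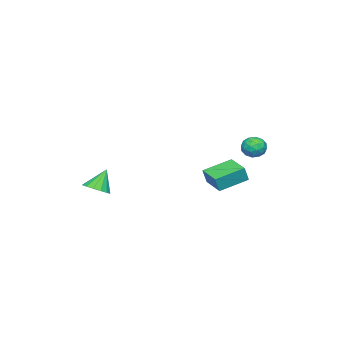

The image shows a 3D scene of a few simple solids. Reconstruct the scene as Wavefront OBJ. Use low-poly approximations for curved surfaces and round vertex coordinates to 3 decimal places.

v 3.936 -3.882 0.996
v 4.45 -4.431 1.37
v 3.244 -3.638 2.304
v 4.651 -4.046 1.405
v 4.66 -3.618 1.33
v 4.476 -3.261 1.166
v 4.146 -3.069 0.956
v 3.761 -3.096 0.757
v 3.422 -3.333 0.622
v 3.222 -3.717 0.587
v 3.212 -4.145 0.662
v 3.397 -4.503 0.826
v 3.726 -4.694 1.036
v 4.112 -4.668 1.235
v -1.373 0.034 0.583
v -1.038 -0.054 1.542
v -2.809 1.09 1.183
v -2.473 1.002 2.142
v -0.507 1.318 0.398
v -0.171 1.23 1.357
v -1.942 2.374 0.998
v -1.607 2.286 1.957
v -3.702 2.099 2.179
v -3.141 1.803 2.664
v -4.619 1.537 2.896
v -4.058 1.241 3.381
v -4.201 2.027 3.369
v -3.634 2.374 2.926
v -4.126 0.966 2.634
v -3.559 1.313 2.191
v -3.403 1.102 2.946
v -3.449 1.758 3.4
v -4.311 1.582 2.16
v -4.357 2.238 2.614
v -3.341 2 2.358
v -4.419 1.34 3.202
v -4.503 1.802 3.194
v -4.173 1.627 3.48
v -3.631 2.336 2.512
v -3.301 2.162 2.798
v -3.924 2.294 3.212
v -4.459 1.178 2.762
v -4.129 1.004 3.048
v -3.587 1.713 2.08
v -3.257 1.538 2.366
v -3.836 1.046 2.348
v -3.165 1.414 2.809
v -3.704 1.084 3.231
v -3.744 0.922 2.792
v -3.411 1.127 2.531
v -3.192 1.8 3.076
v -3.732 1.469 3.498
v -3.816 1.931 3.491
v -3.482 2.136 3.23
v -3.346 1.388 3.242
v -4.028 1.871 2.062
v -4.568 1.54 2.484
v -4.278 1.204 2.33
v -3.944 1.409 2.069
v -4.056 2.256 2.329
v -4.595 1.926 2.751
v -4.349 2.213 3.029
v -4.016 2.418 2.768
v -4.414 1.952 2.318
f 2 1 4
f 2 4 3
f 4 1 5
f 4 5 3
f 5 1 6
f 5 6 3
f 6 1 7
f 6 7 3
f 7 1 8
f 7 8 3
f 8 1 9
f 8 9 3
f 9 1 10
f 9 10 3
f 10 1 11
f 10 11 3
f 11 1 12
f 11 12 3
f 12 1 13
f 12 13 3
f 13 1 14
f 13 14 3
f 14 1 2
f 14 2 3
f 16 18 15
f 19 16 15
f 15 18 17
f 17 19 15
f 16 22 18
f 20 16 19
f 20 22 16
f 18 22 17
f 21 19 17
f 17 22 21
f 21 20 19
f 22 20 21
f 23 60 39
f 60 34 63
f 39 63 28
f 60 63 39
f 23 39 35
f 39 28 40
f 35 40 24
f 39 40 35
f 23 35 44
f 35 24 45
f 44 45 30
f 35 45 44
f 23 44 56
f 44 30 59
f 56 59 33
f 44 59 56
f 23 56 60
f 56 33 64
f 60 64 34
f 56 64 60
f 24 40 51
f 40 28 54
f 51 54 32
f 40 54 51
f 28 63 41
f 63 34 62
f 41 62 27
f 63 62 41
f 34 64 61
f 64 33 57
f 61 57 25
f 64 57 61
f 33 59 58
f 59 30 46
f 58 46 29
f 59 46 58
f 30 45 50
f 45 24 47
f 50 47 31
f 45 47 50
f 26 52 38
f 52 32 53
f 38 53 27
f 52 53 38
f 26 38 36
f 38 27 37
f 36 37 25
f 38 37 36
f 26 36 43
f 36 25 42
f 43 42 29
f 36 42 43
f 26 43 48
f 43 29 49
f 48 49 31
f 43 49 48
f 26 48 52
f 48 31 55
f 52 55 32
f 48 55 52
f 27 53 41
f 53 32 54
f 41 54 28
f 53 54 41
f 25 37 61
f 37 27 62
f 61 62 34
f 37 62 61
f 29 42 58
f 42 25 57
f 58 57 33
f 42 57 58
f 31 49 50
f 49 29 46
f 50 46 30
f 49 46 50
f 32 55 51
f 55 31 47
f 51 47 24
f 55 47 51

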